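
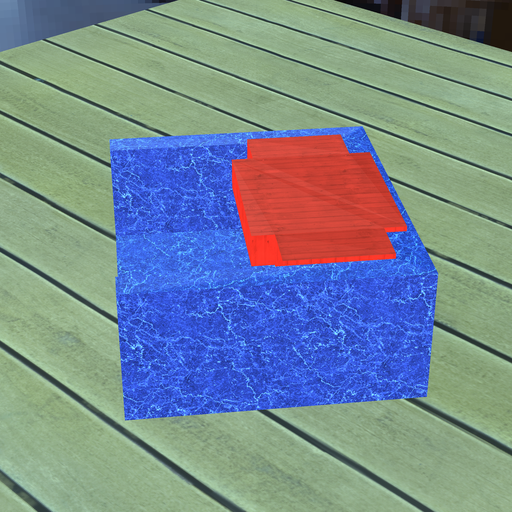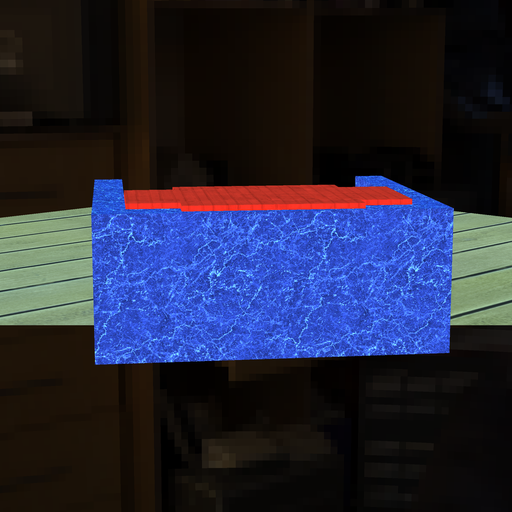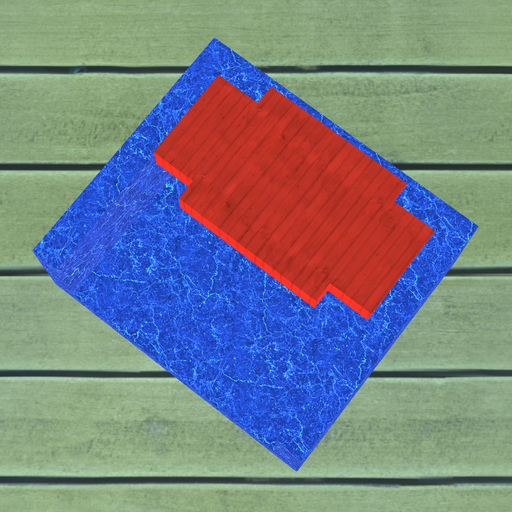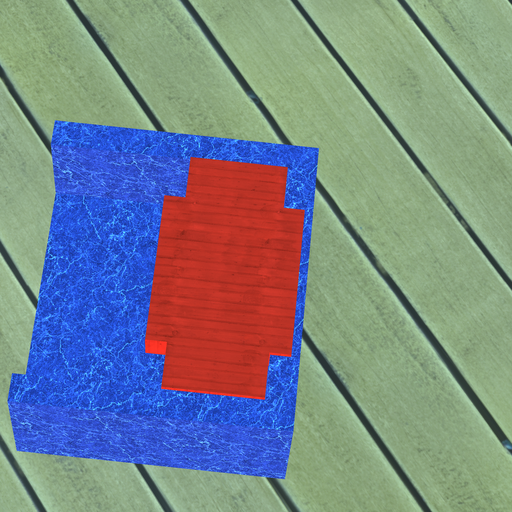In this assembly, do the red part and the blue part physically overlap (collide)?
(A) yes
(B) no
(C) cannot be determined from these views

(A) yes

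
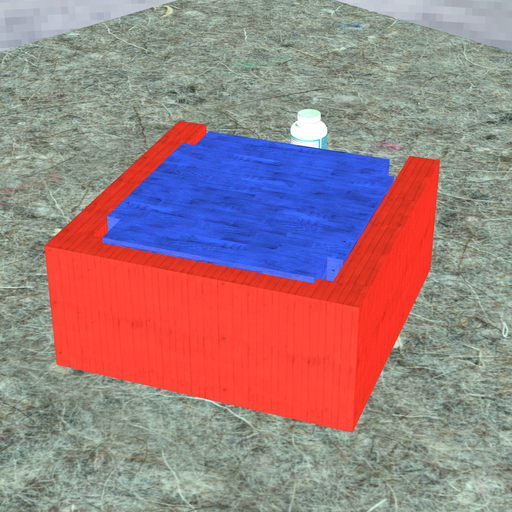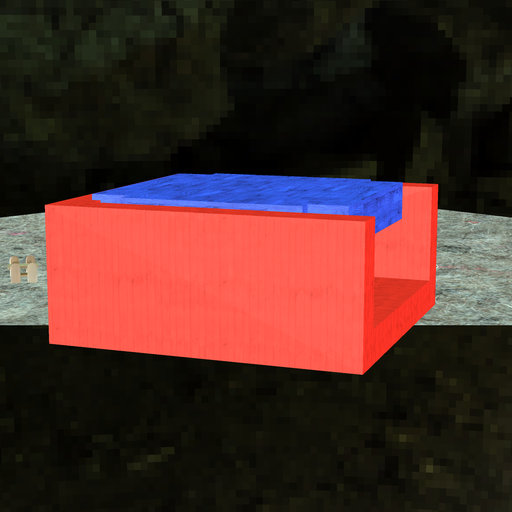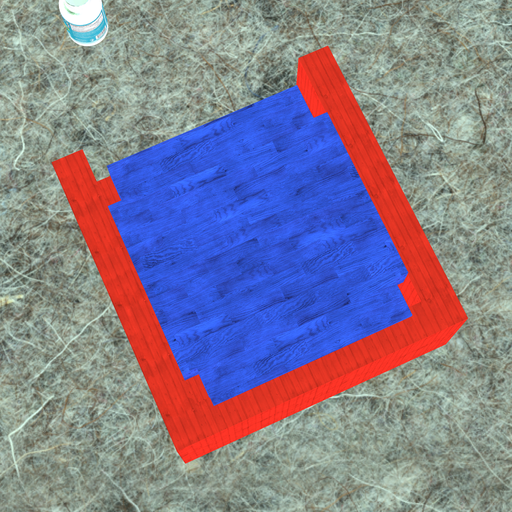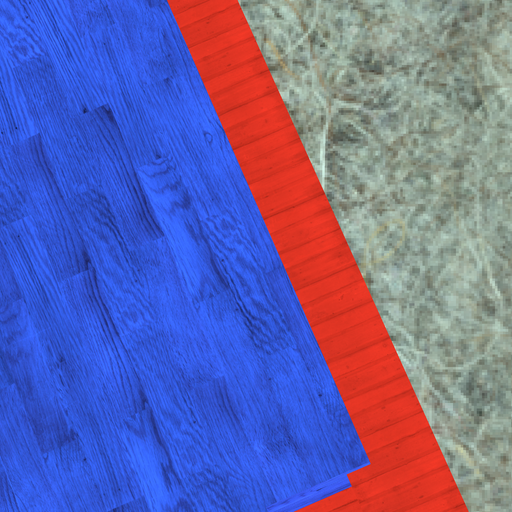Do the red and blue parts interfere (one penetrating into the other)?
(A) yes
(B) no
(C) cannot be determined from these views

(A) yes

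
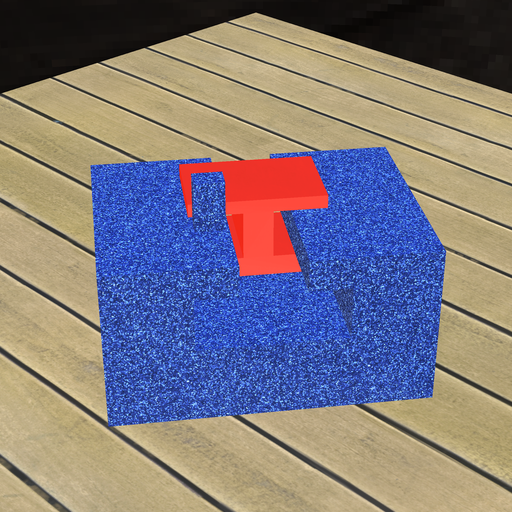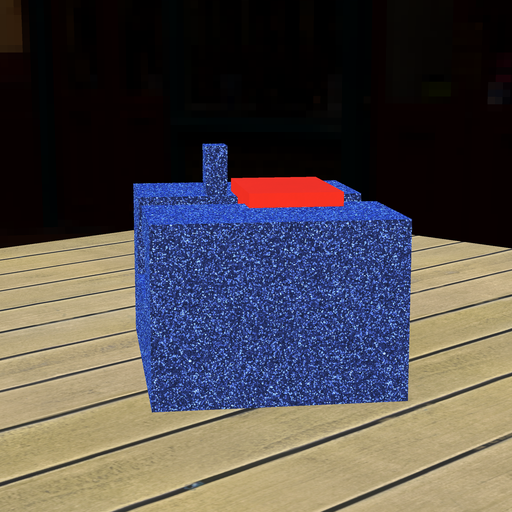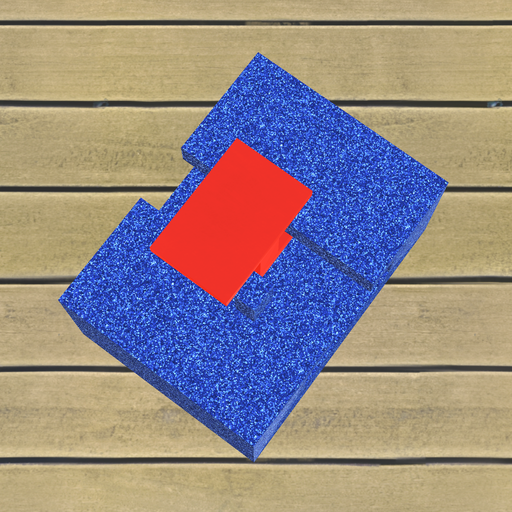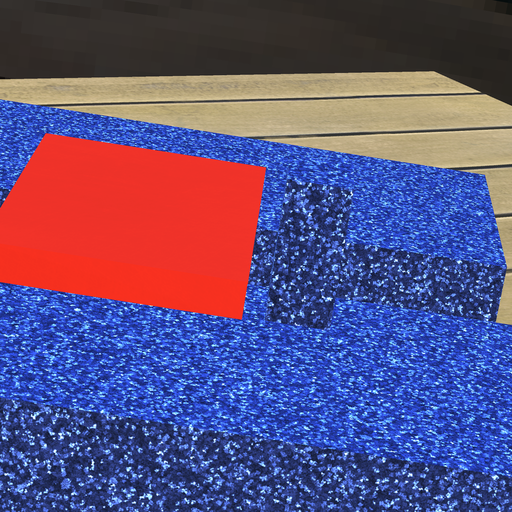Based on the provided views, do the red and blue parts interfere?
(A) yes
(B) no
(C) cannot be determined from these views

(B) no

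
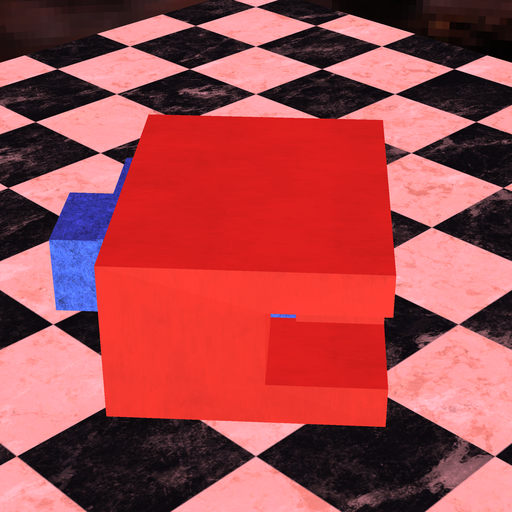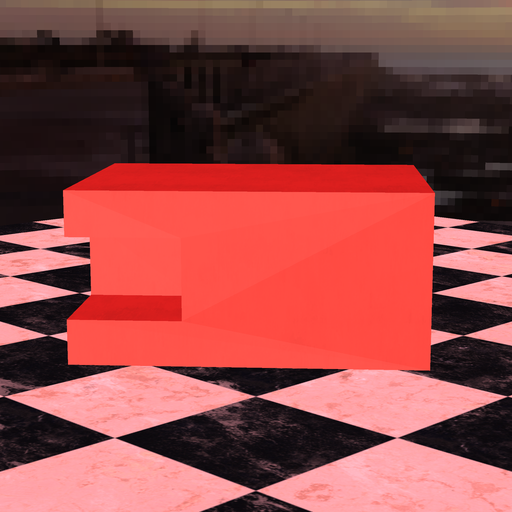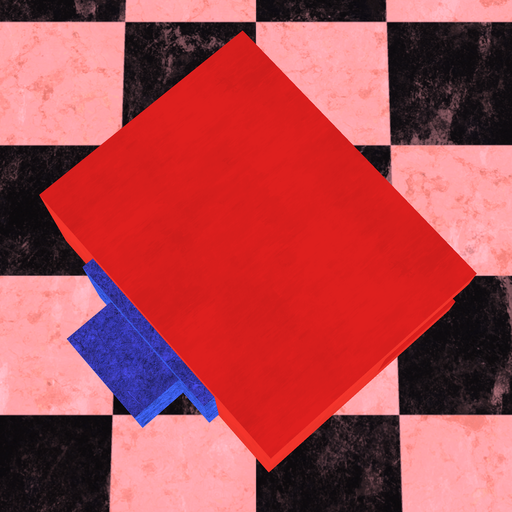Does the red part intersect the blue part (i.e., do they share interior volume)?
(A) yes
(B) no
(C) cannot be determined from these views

(C) cannot be determined from these views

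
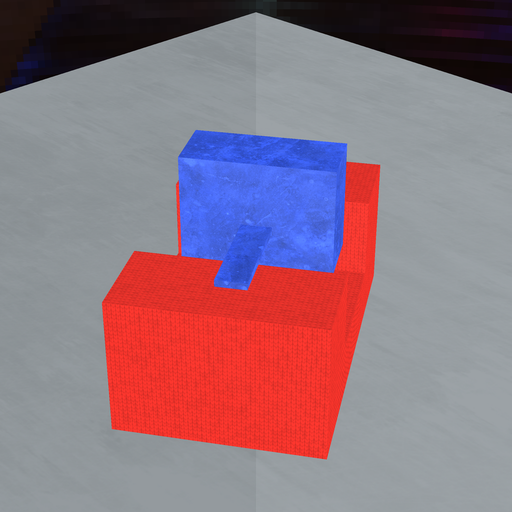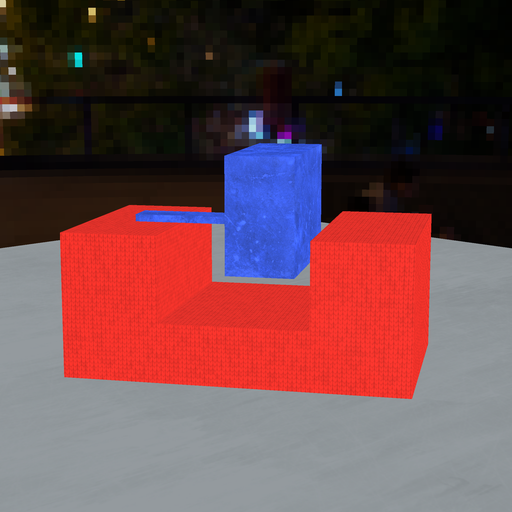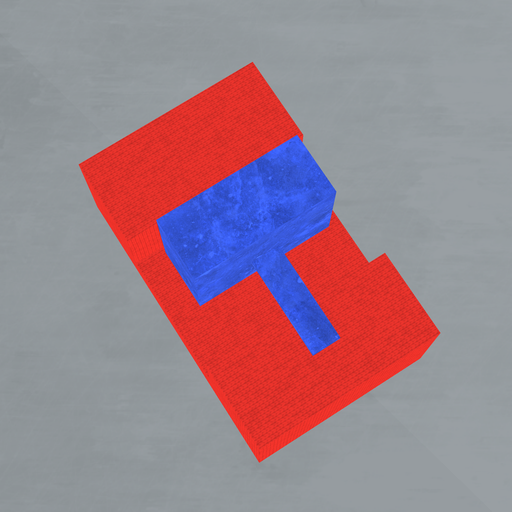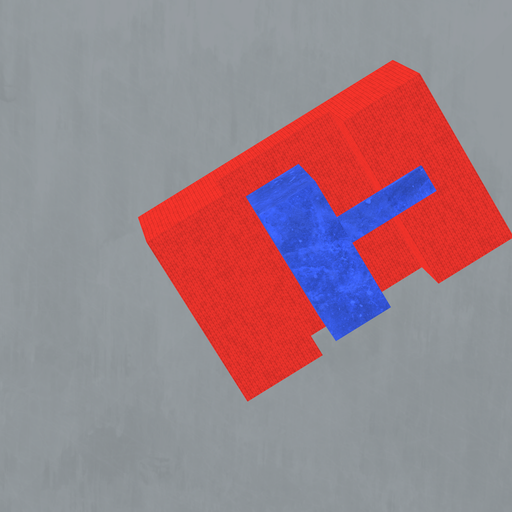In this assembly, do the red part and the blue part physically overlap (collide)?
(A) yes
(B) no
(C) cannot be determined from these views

(B) no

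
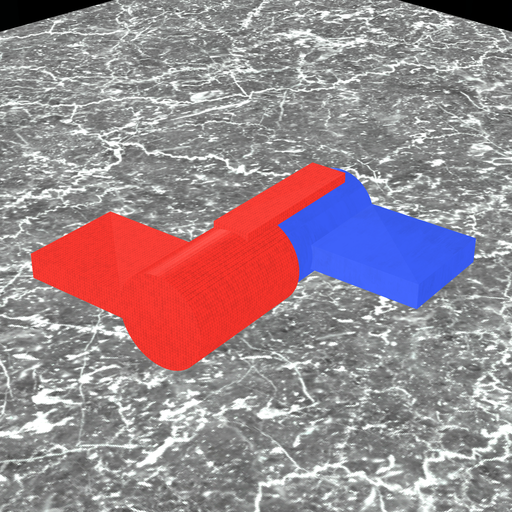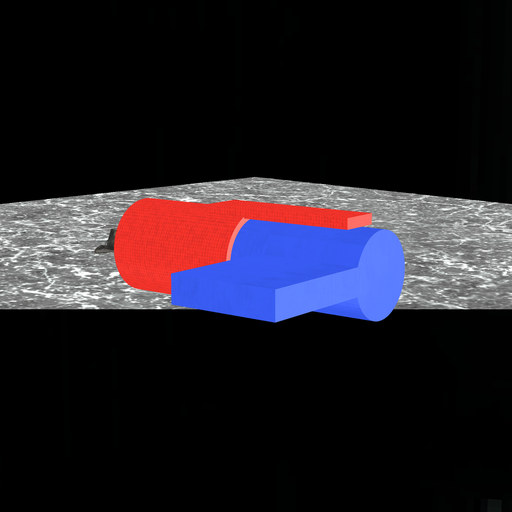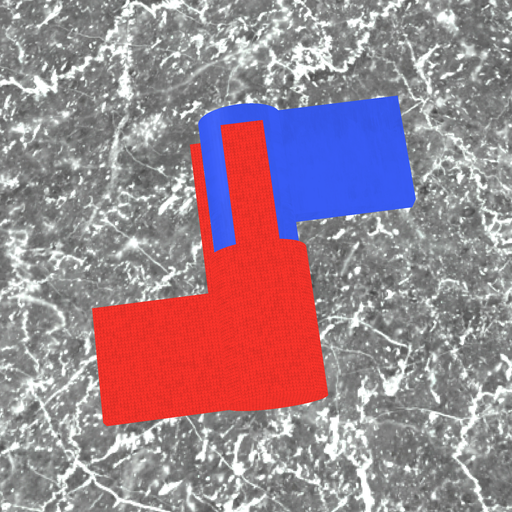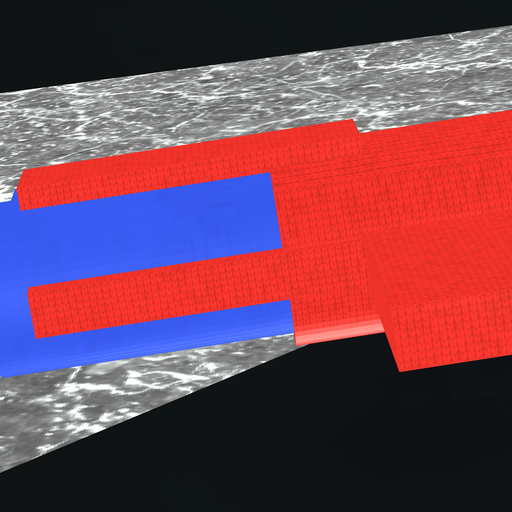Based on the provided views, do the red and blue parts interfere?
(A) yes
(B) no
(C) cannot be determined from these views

(A) yes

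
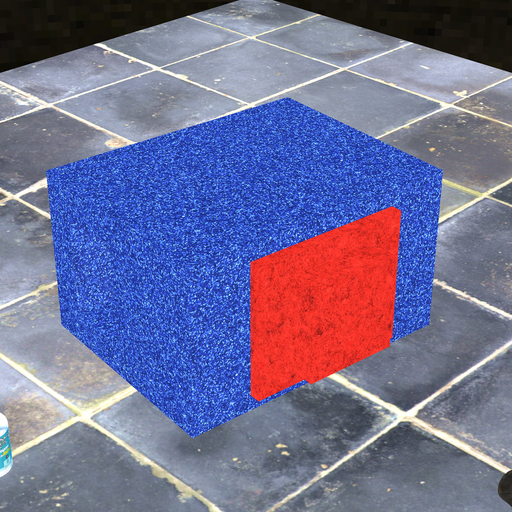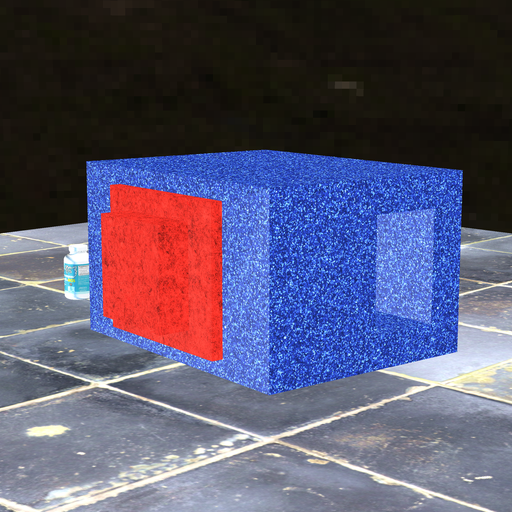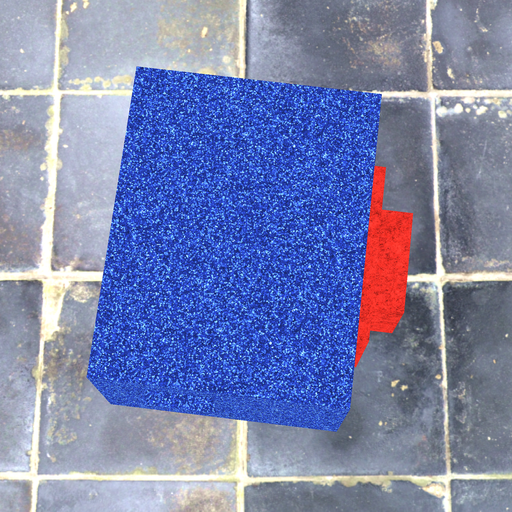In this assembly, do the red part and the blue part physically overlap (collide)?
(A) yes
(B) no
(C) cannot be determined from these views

(C) cannot be determined from these views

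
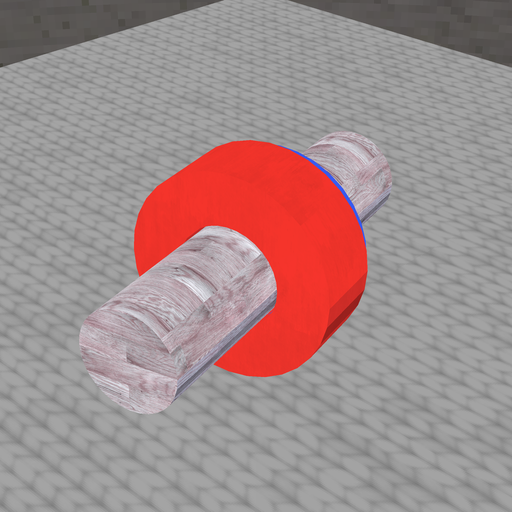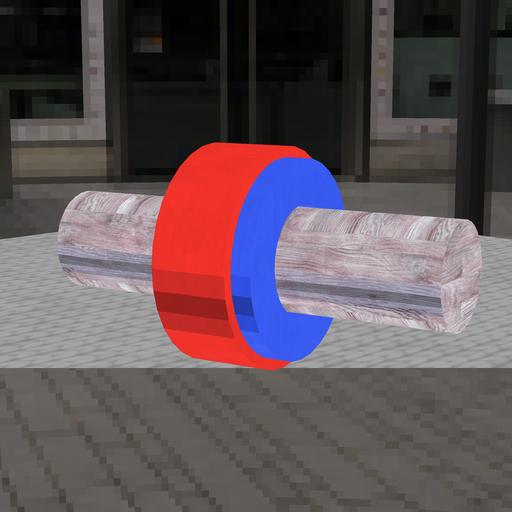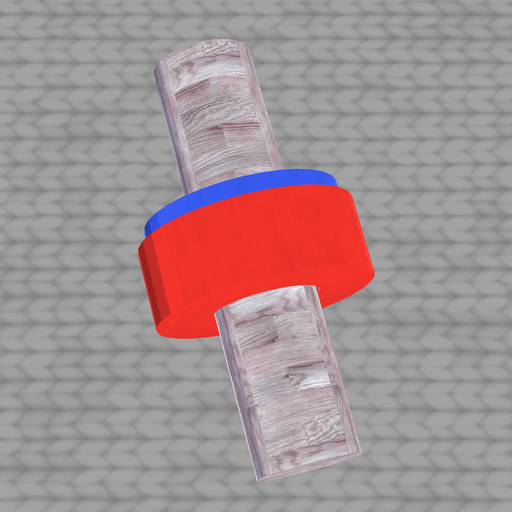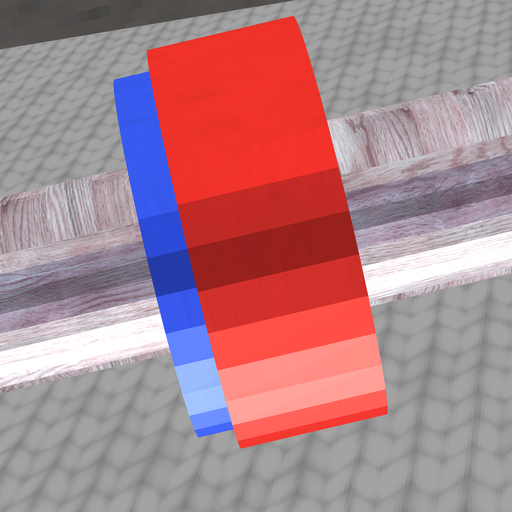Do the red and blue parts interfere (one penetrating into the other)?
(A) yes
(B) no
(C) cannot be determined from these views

(A) yes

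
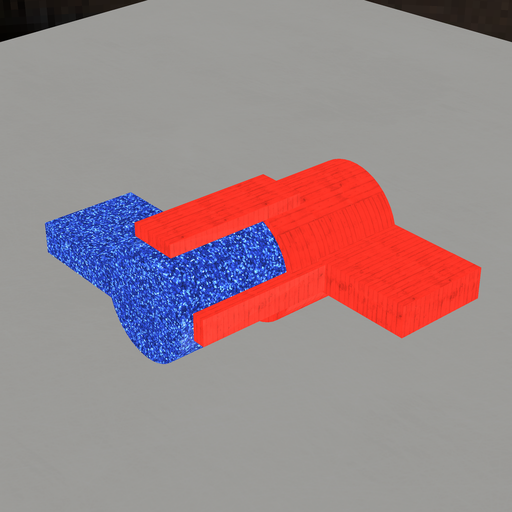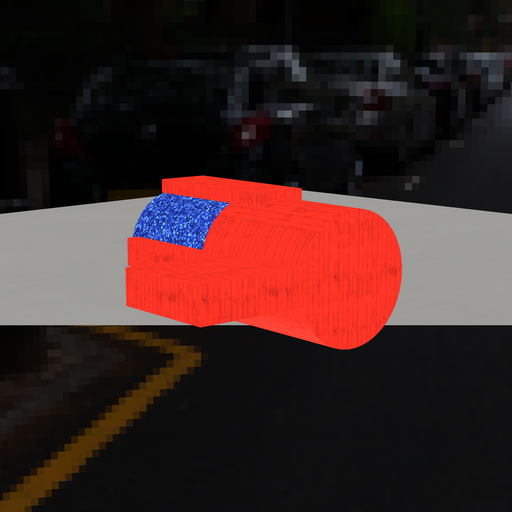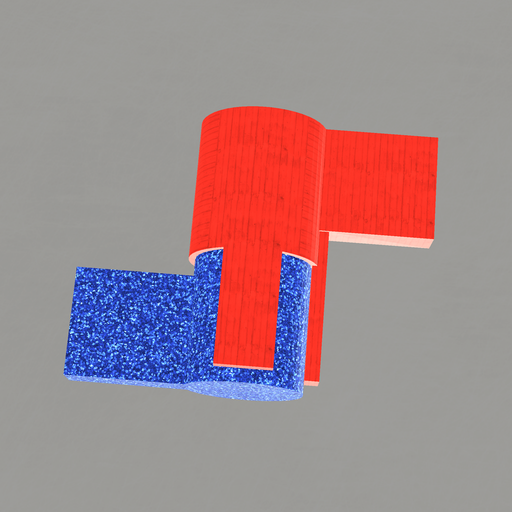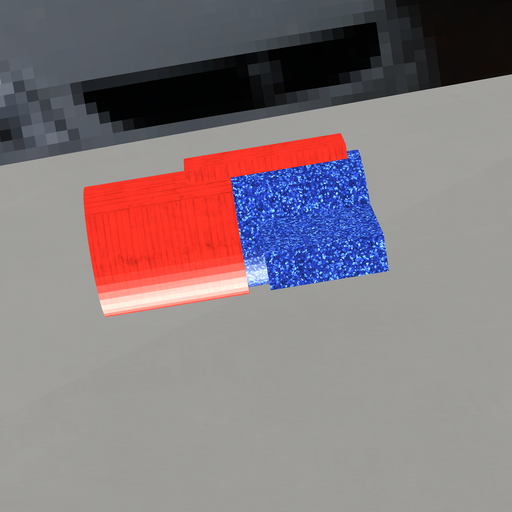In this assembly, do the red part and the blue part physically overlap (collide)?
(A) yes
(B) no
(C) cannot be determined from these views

(A) yes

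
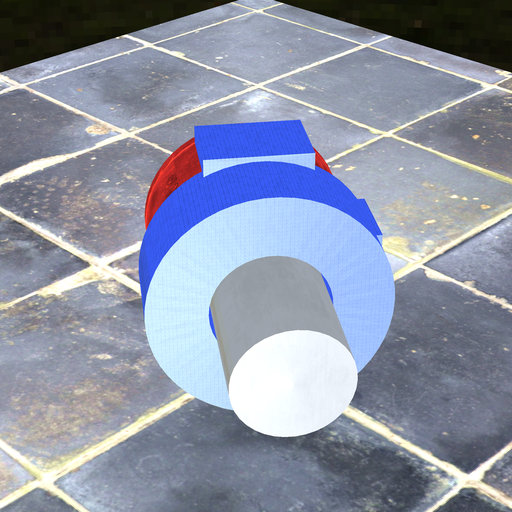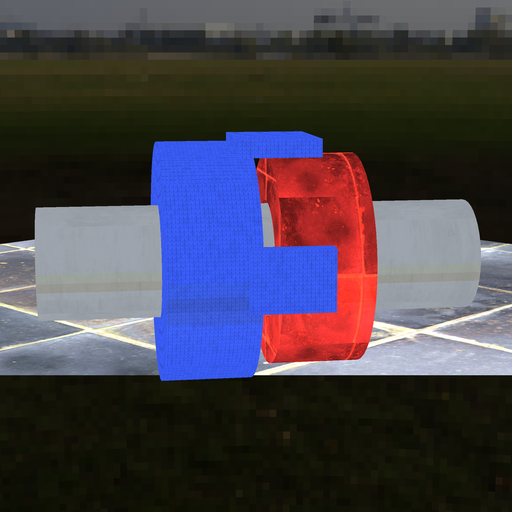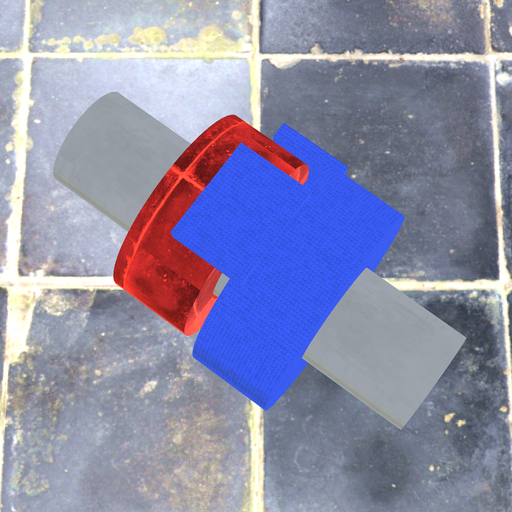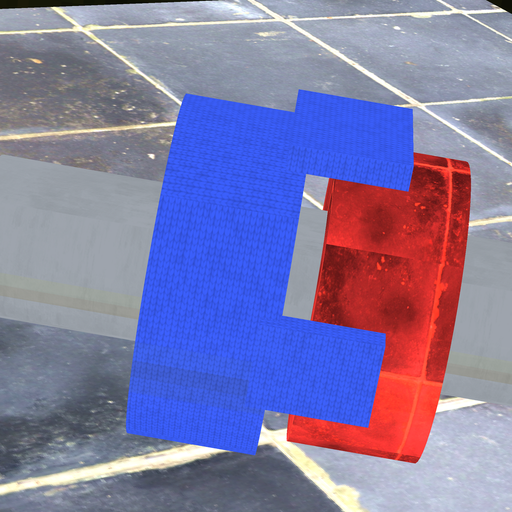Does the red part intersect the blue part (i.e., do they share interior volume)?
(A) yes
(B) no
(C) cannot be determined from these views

(B) no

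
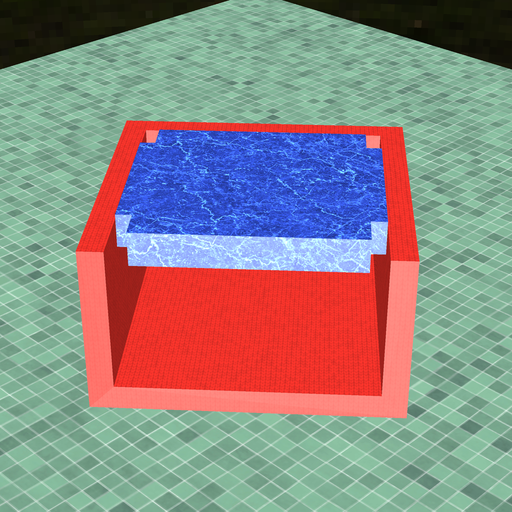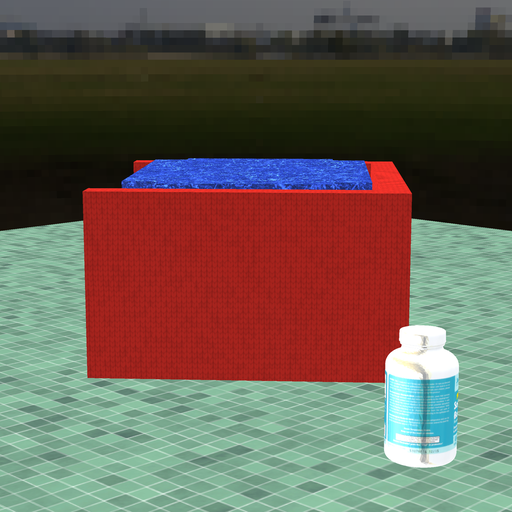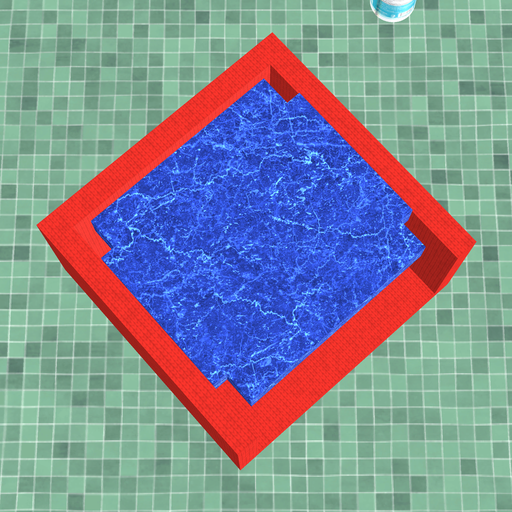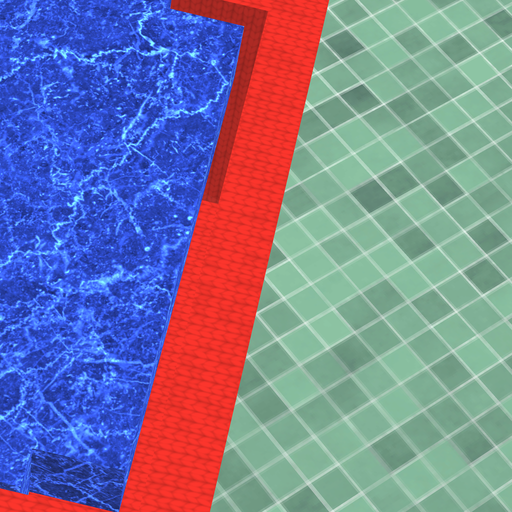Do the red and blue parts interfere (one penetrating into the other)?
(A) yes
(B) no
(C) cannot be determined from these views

(B) no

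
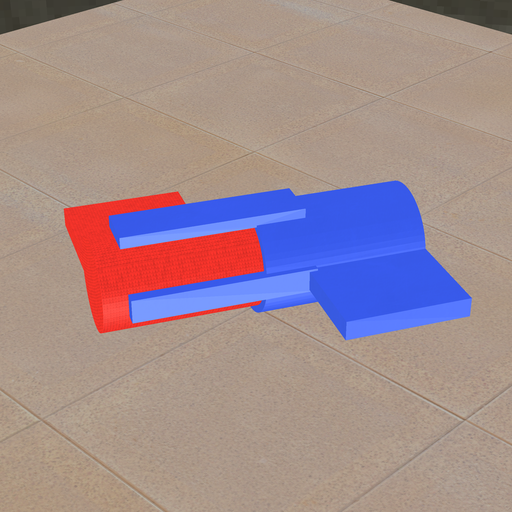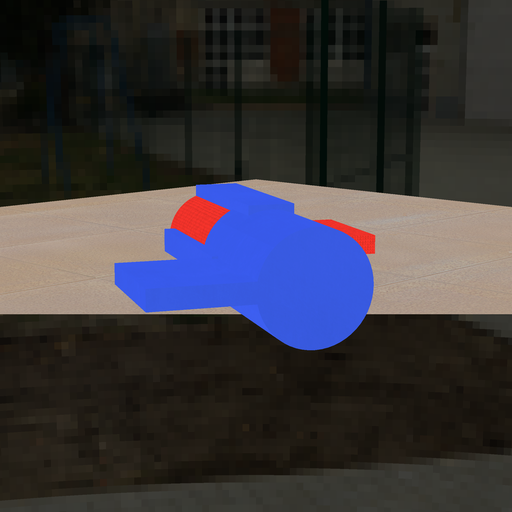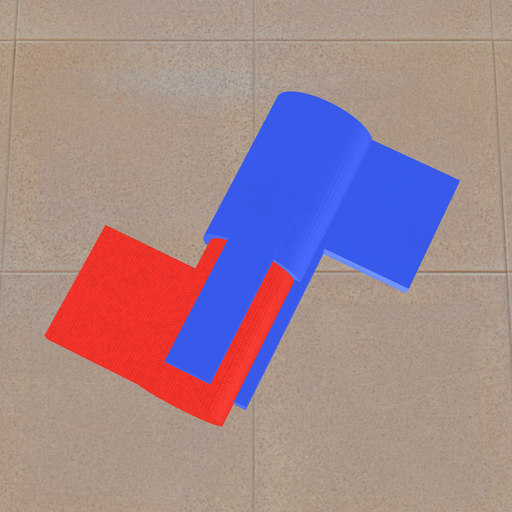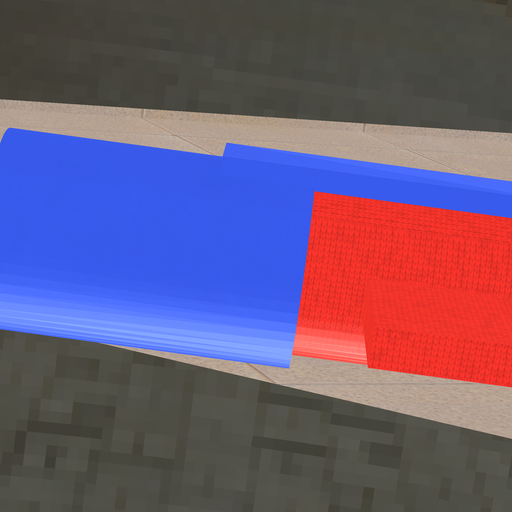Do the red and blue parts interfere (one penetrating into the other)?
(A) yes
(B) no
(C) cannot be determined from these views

(A) yes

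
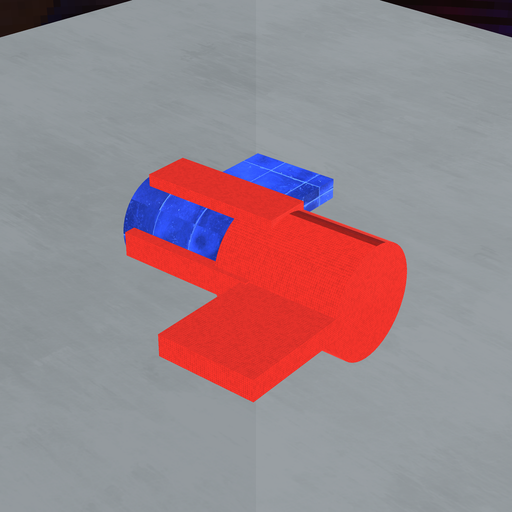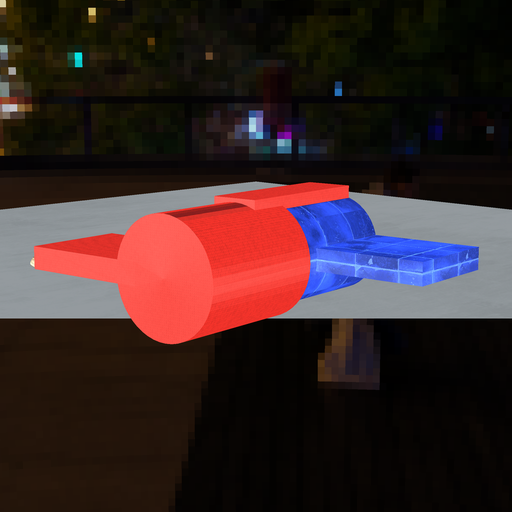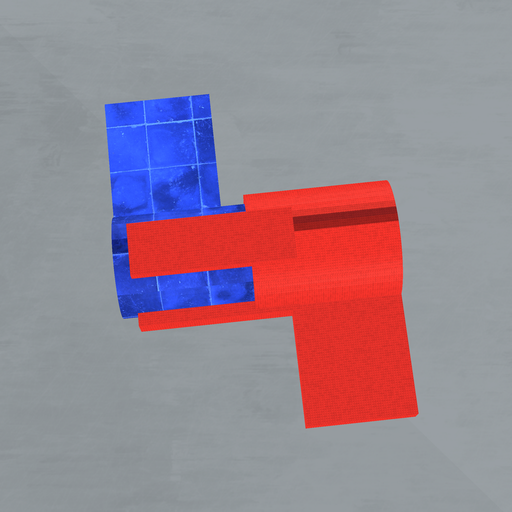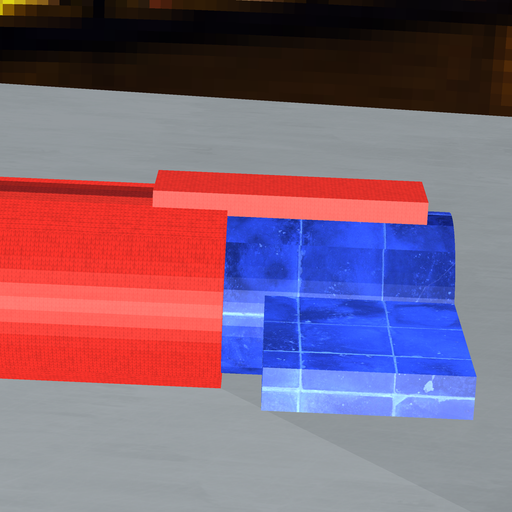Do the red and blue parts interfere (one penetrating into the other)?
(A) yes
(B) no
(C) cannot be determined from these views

(A) yes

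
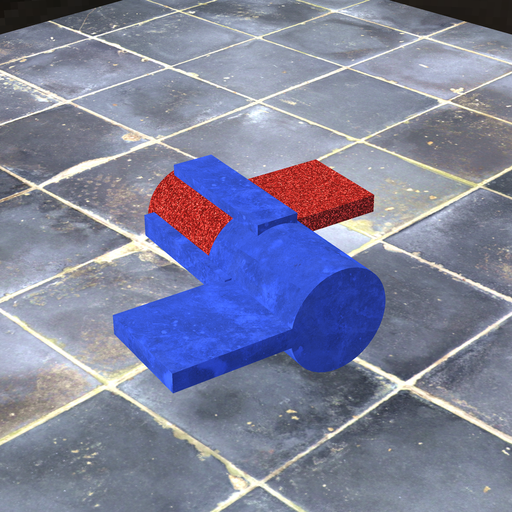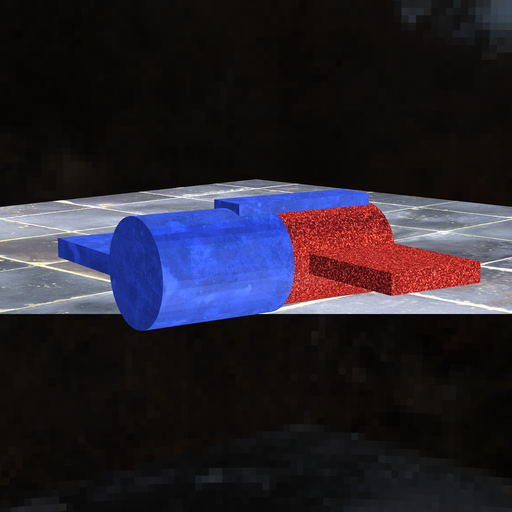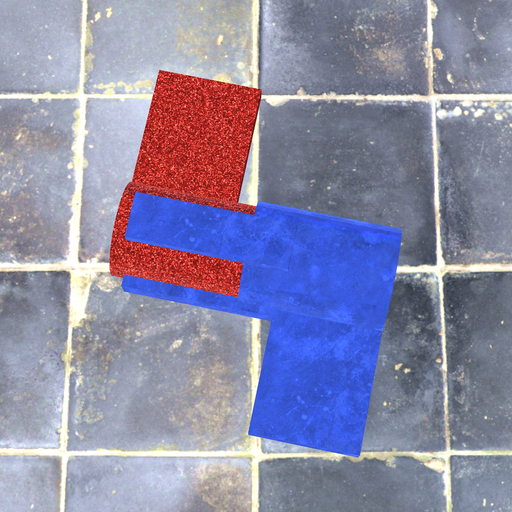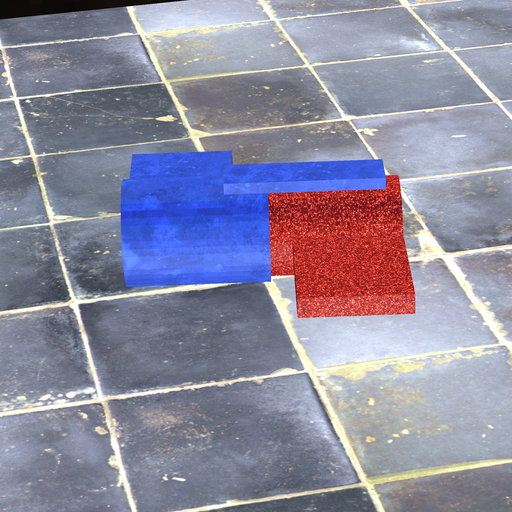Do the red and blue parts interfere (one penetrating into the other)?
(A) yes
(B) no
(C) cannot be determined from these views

(A) yes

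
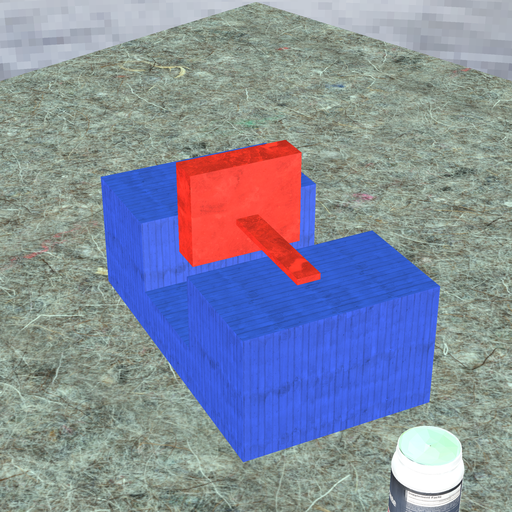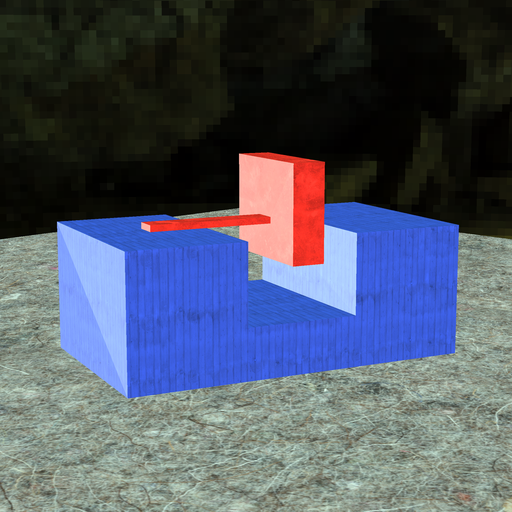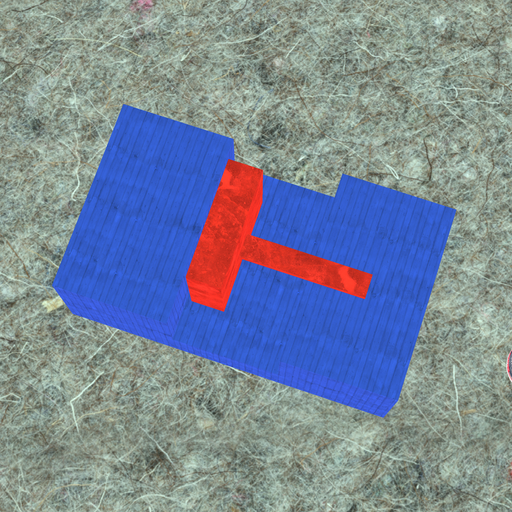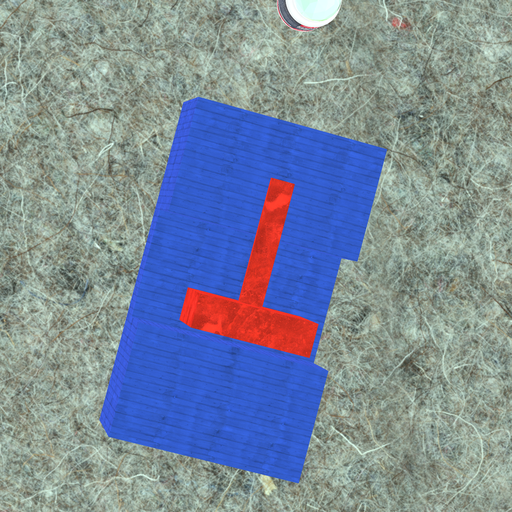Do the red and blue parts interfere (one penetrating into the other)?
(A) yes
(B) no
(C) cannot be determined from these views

(B) no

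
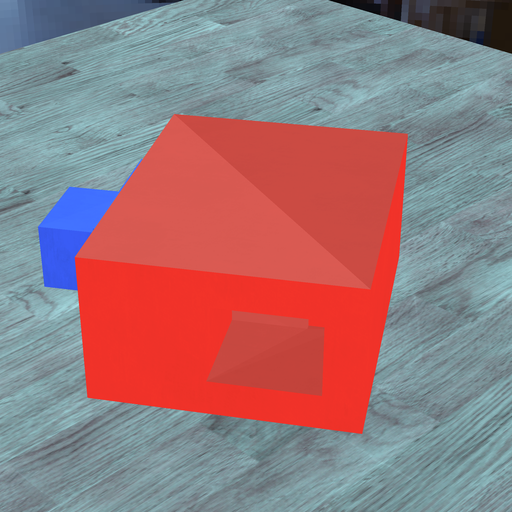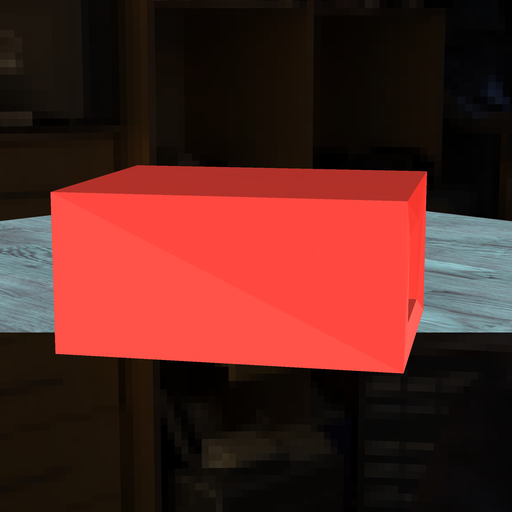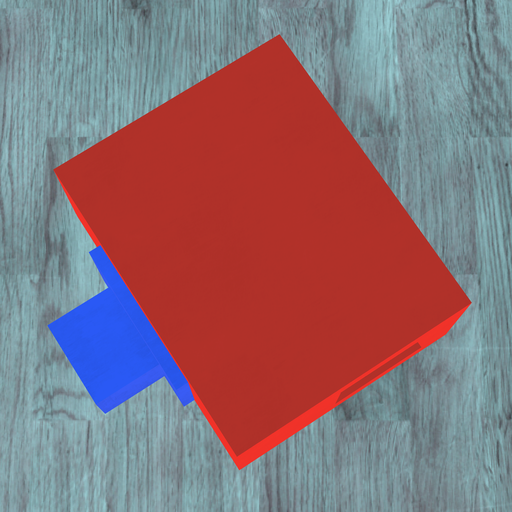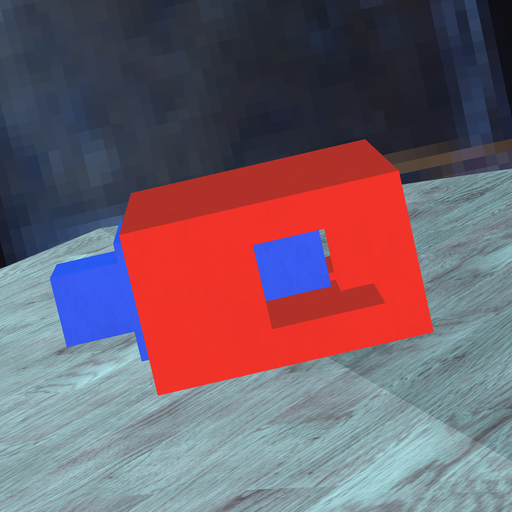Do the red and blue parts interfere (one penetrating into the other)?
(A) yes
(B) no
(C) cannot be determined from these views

(B) no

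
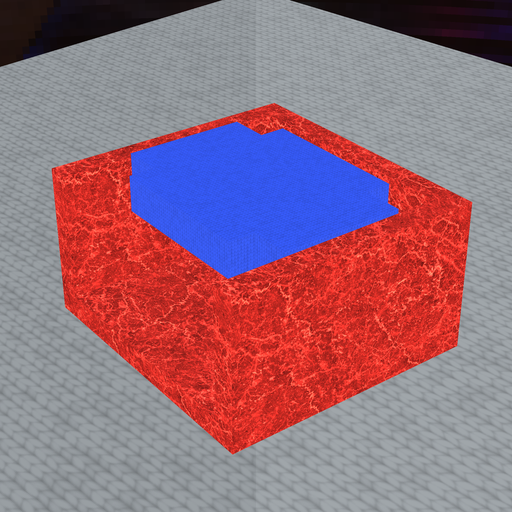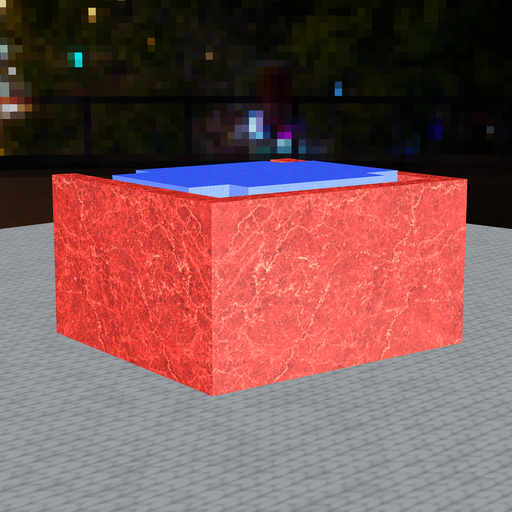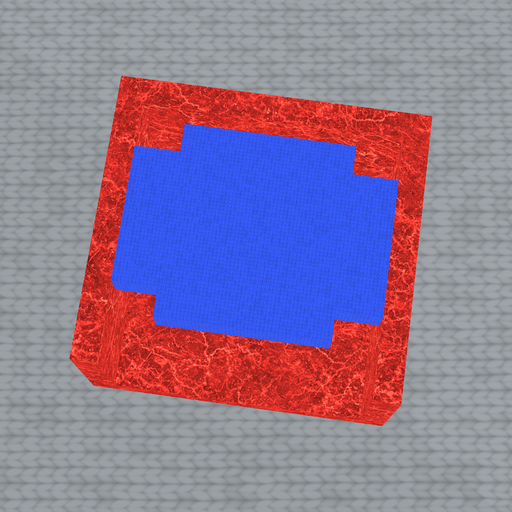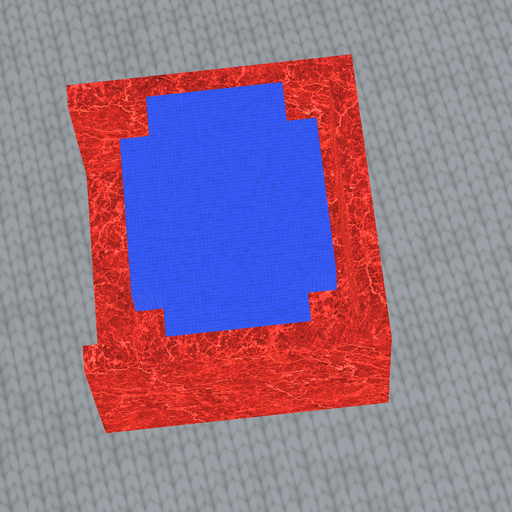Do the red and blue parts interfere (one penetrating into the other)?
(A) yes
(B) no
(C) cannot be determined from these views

(B) no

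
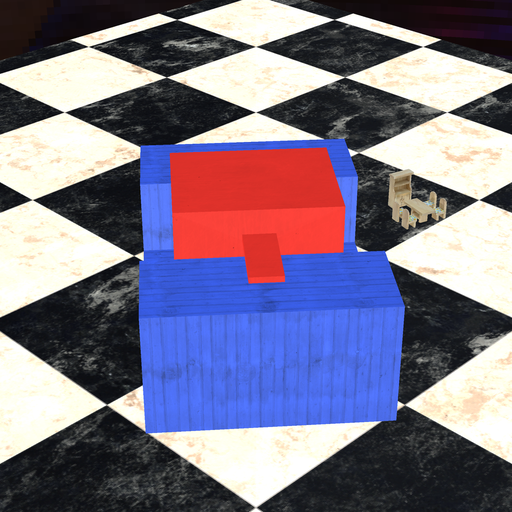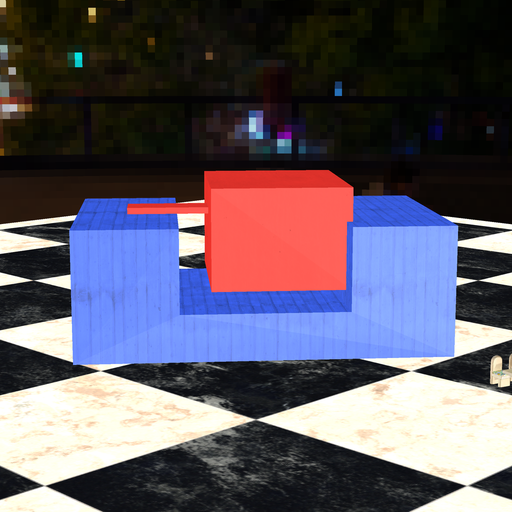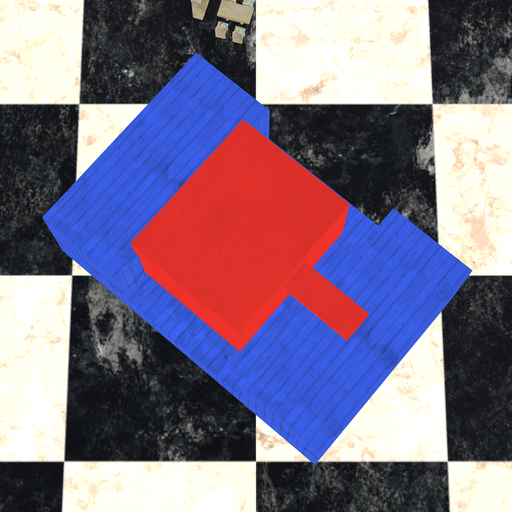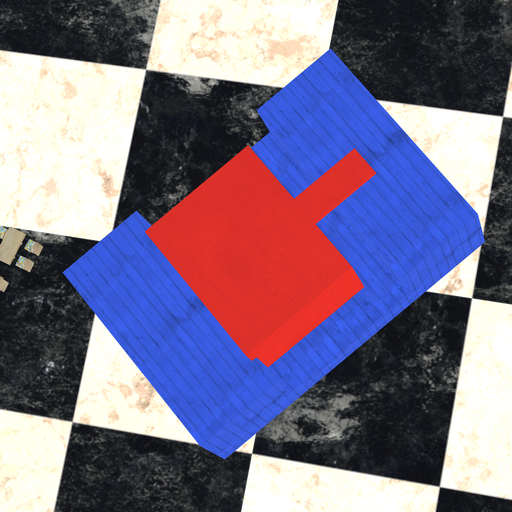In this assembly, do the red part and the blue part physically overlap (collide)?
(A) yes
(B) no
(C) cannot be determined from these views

(A) yes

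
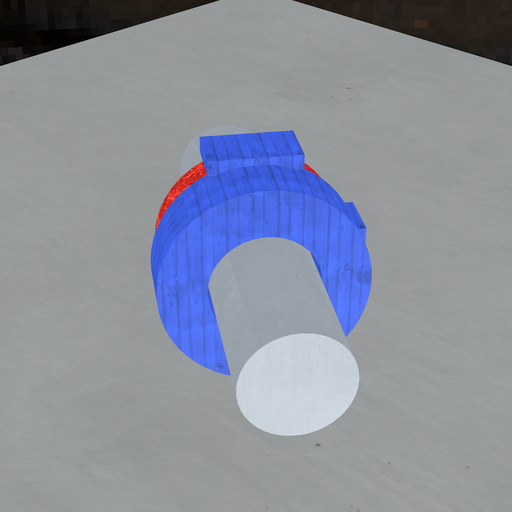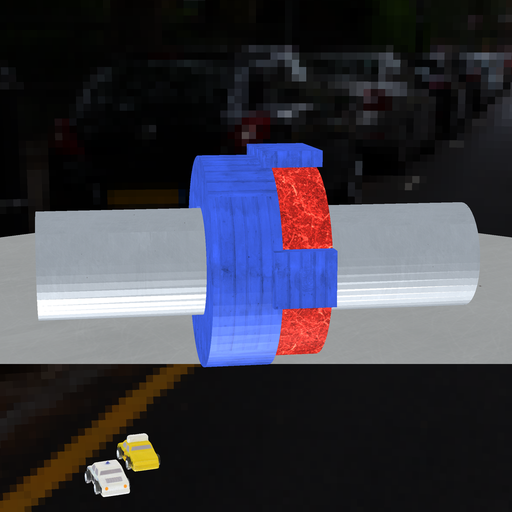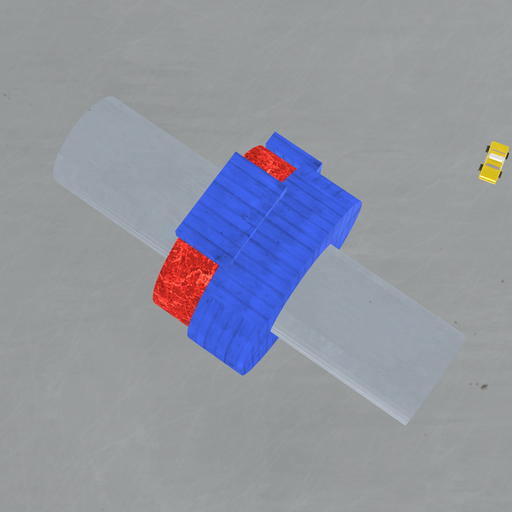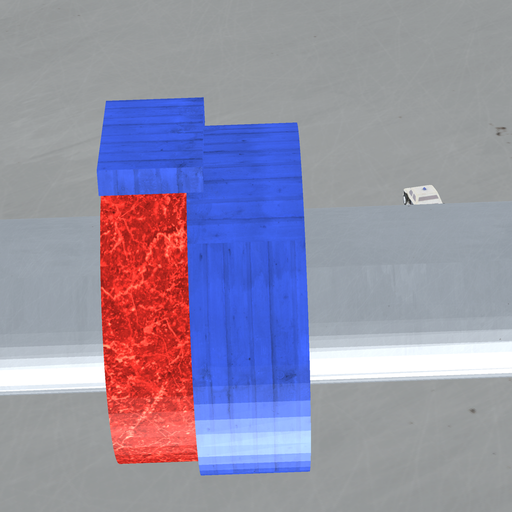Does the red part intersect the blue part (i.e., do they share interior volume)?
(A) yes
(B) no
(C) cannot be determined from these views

(A) yes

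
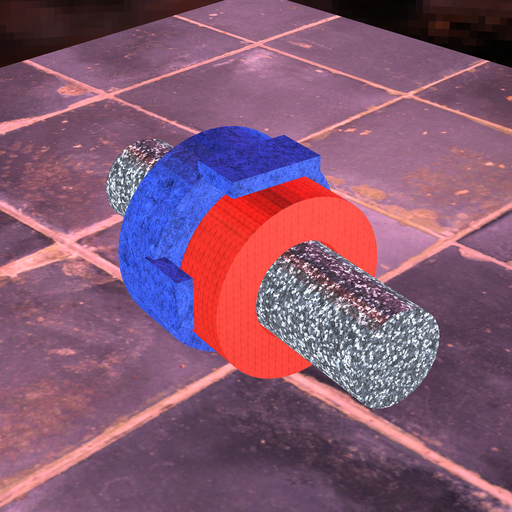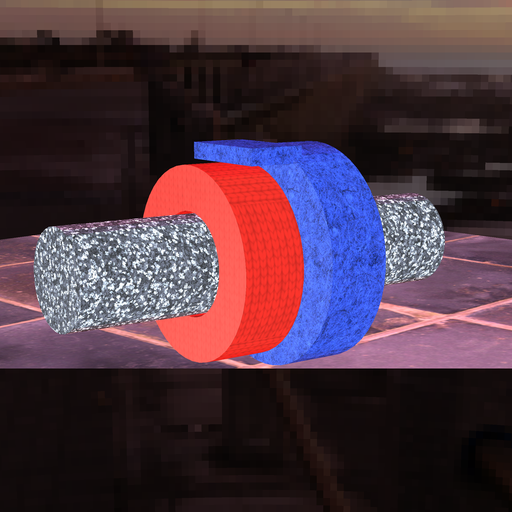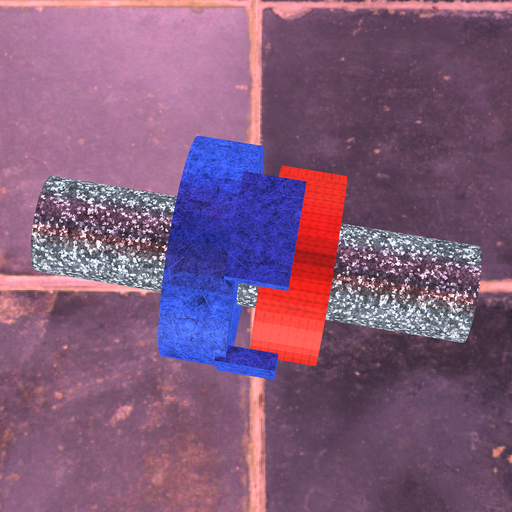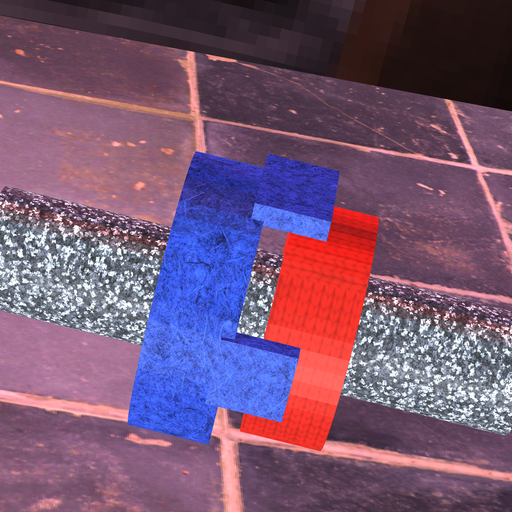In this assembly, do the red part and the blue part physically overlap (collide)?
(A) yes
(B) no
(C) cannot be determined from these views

(B) no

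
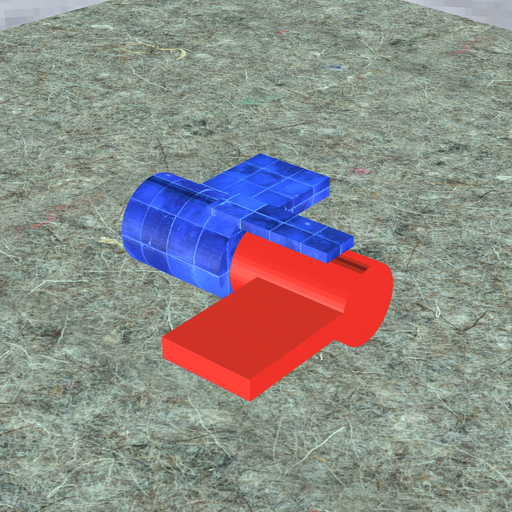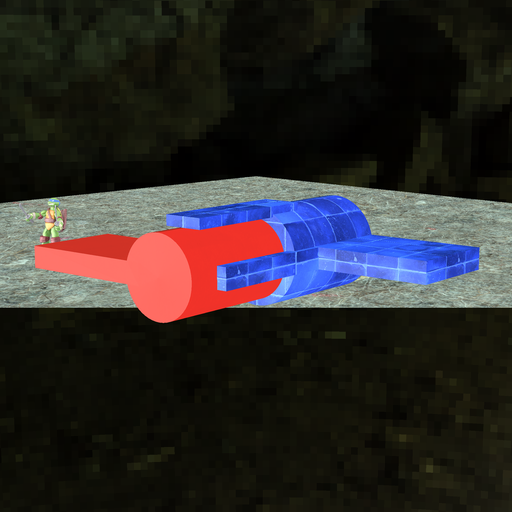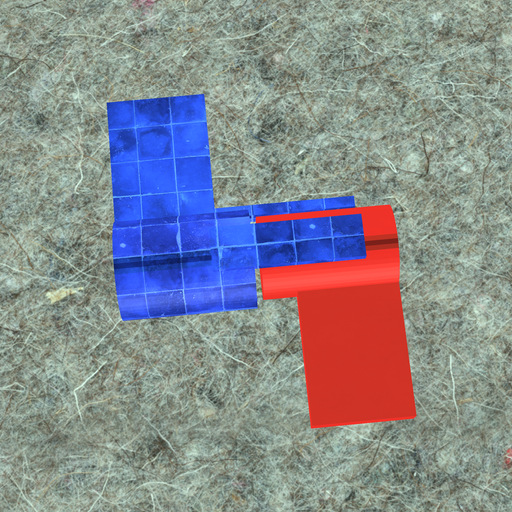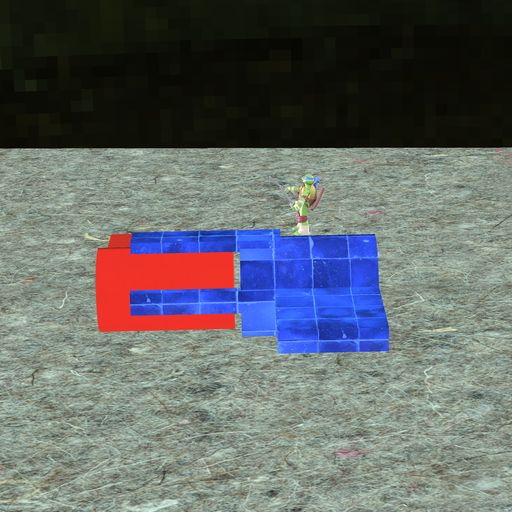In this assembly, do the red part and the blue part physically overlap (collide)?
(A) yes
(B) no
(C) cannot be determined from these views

(B) no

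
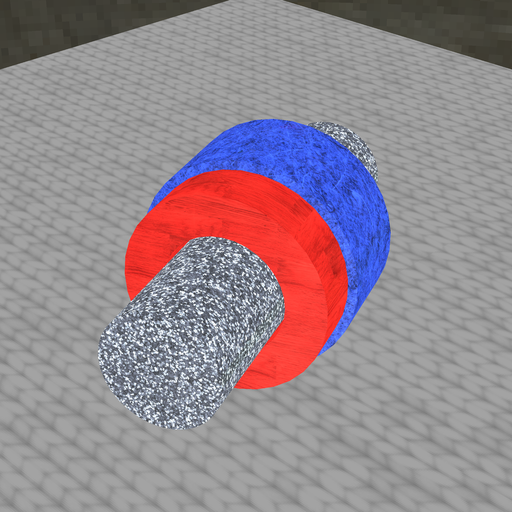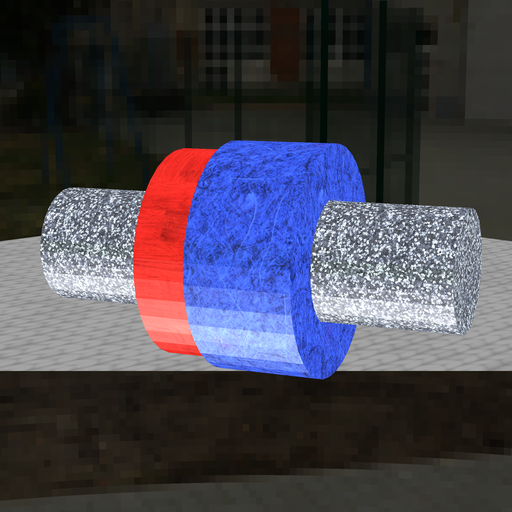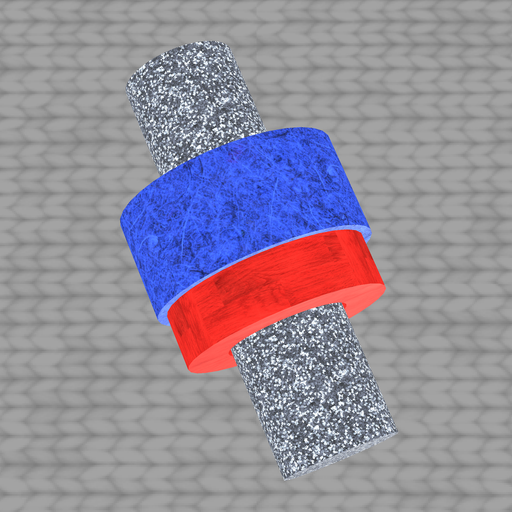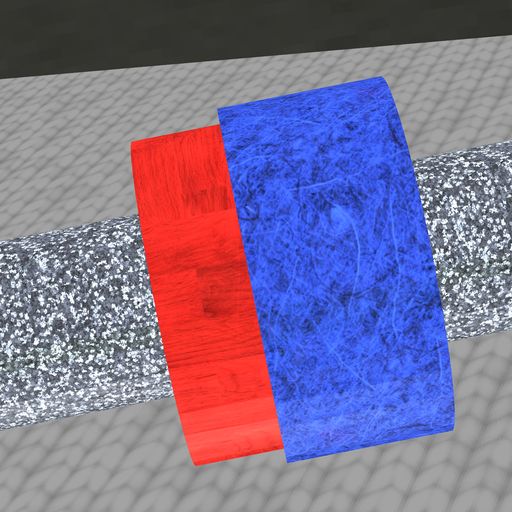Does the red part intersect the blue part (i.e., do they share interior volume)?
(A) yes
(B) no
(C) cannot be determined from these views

(A) yes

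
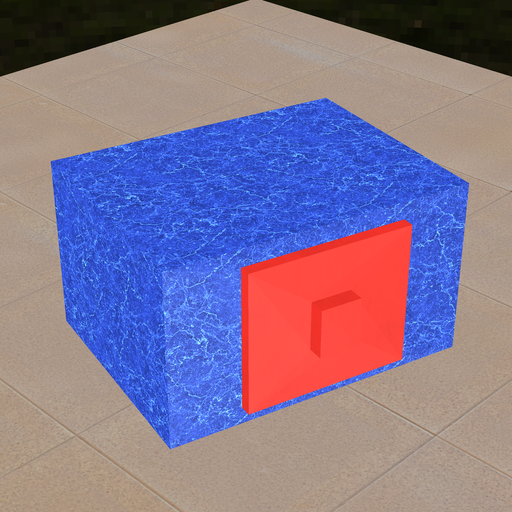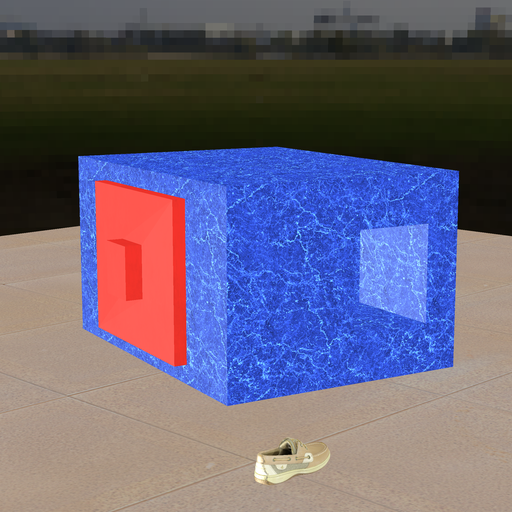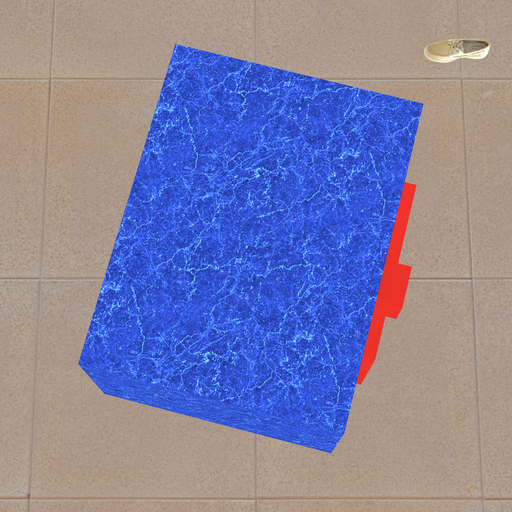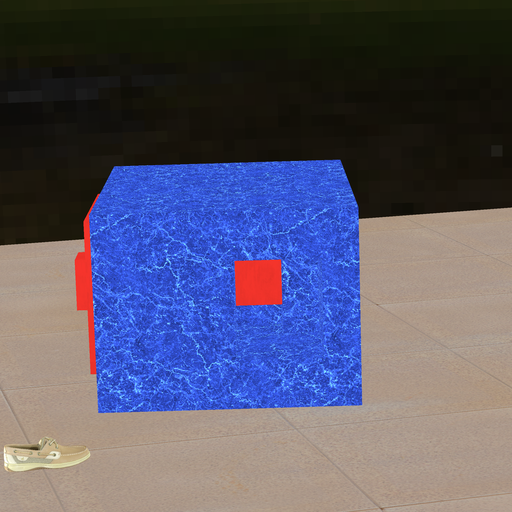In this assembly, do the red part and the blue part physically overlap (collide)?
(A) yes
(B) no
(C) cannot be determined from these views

(A) yes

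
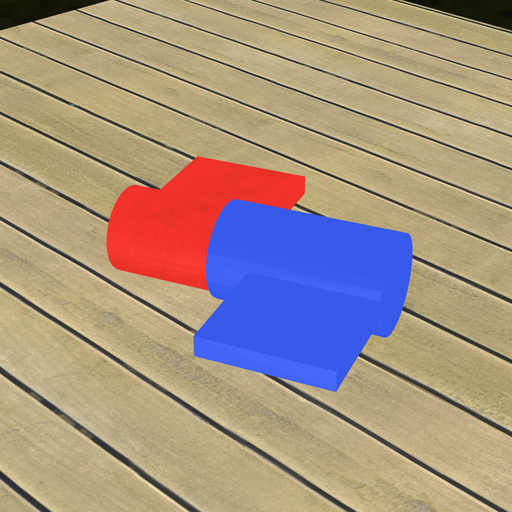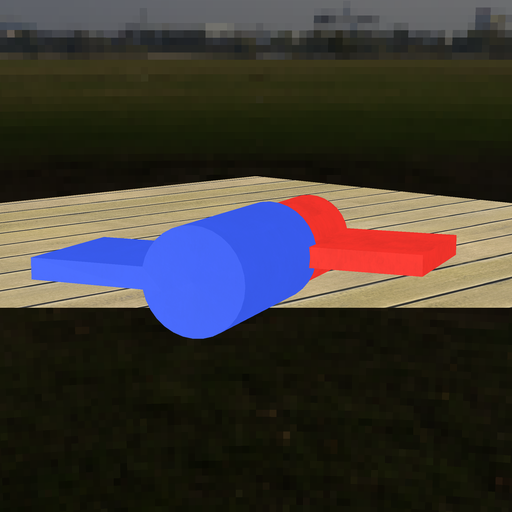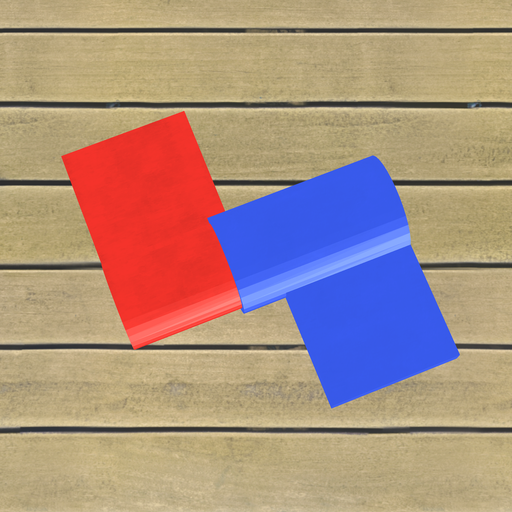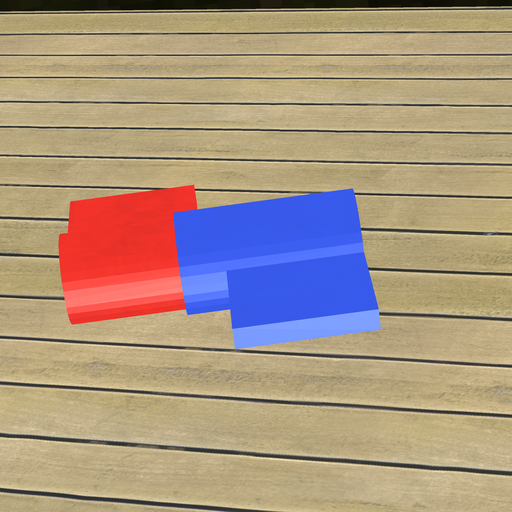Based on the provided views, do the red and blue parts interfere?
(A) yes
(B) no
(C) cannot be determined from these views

(A) yes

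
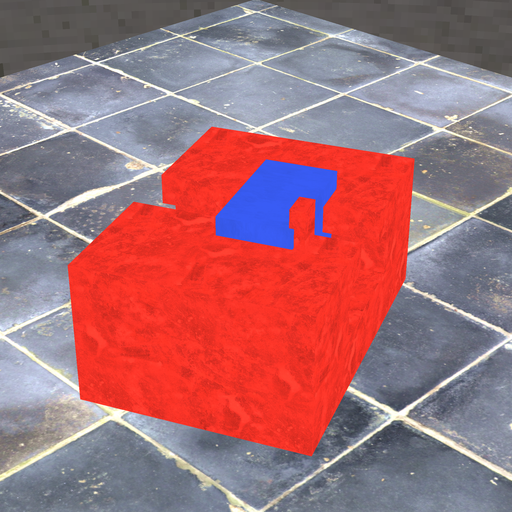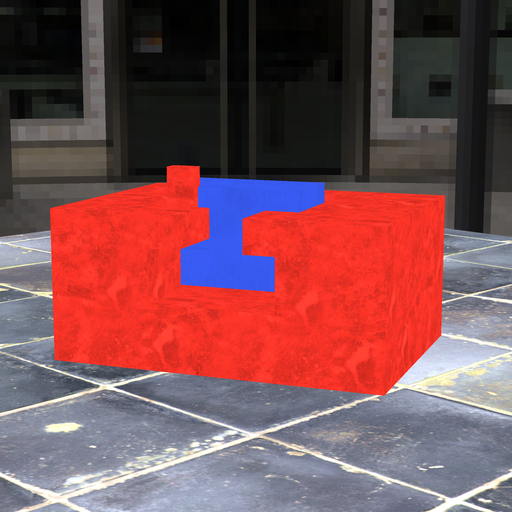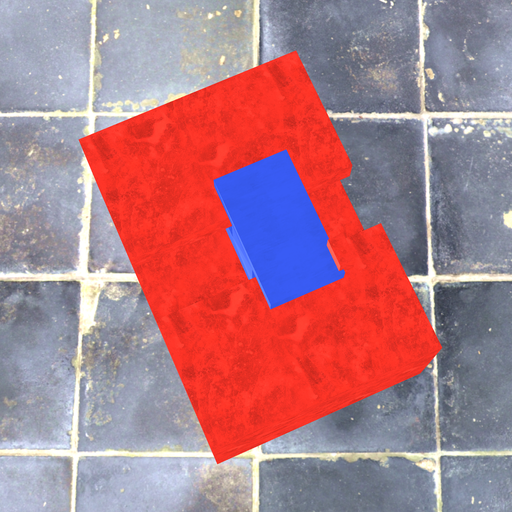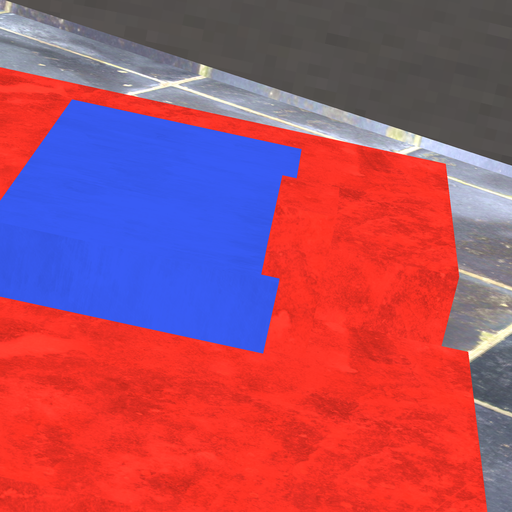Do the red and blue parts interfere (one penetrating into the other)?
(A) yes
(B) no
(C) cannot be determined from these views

(A) yes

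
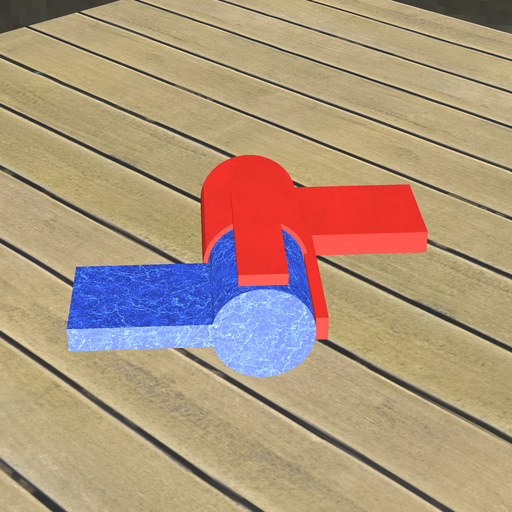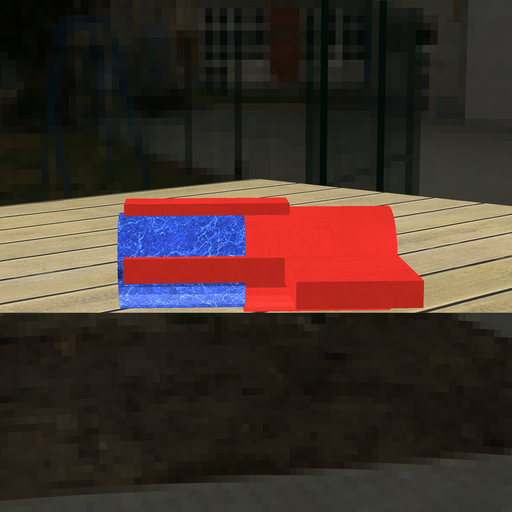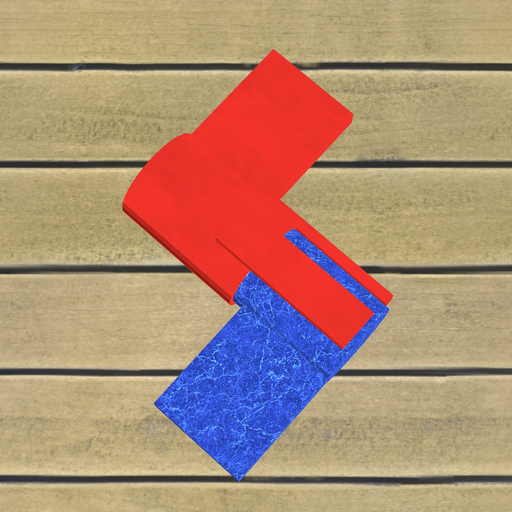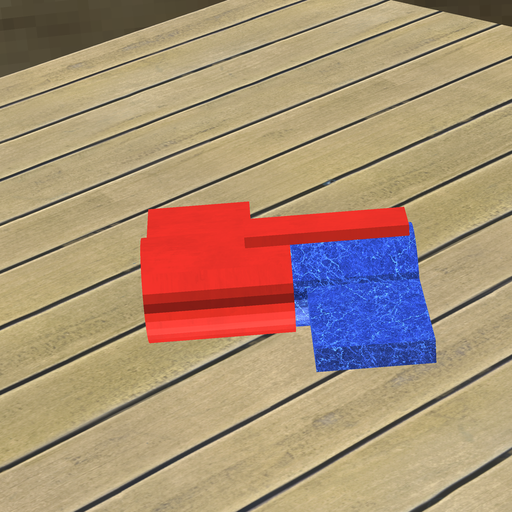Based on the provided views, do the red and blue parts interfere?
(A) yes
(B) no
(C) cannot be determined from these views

(A) yes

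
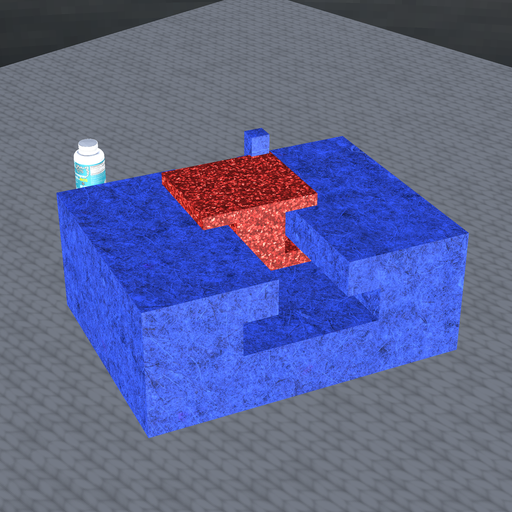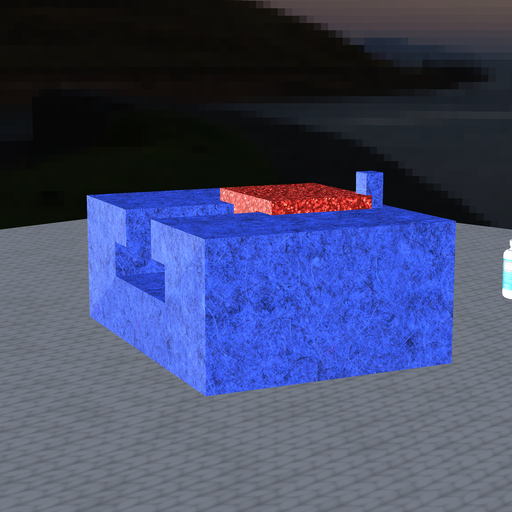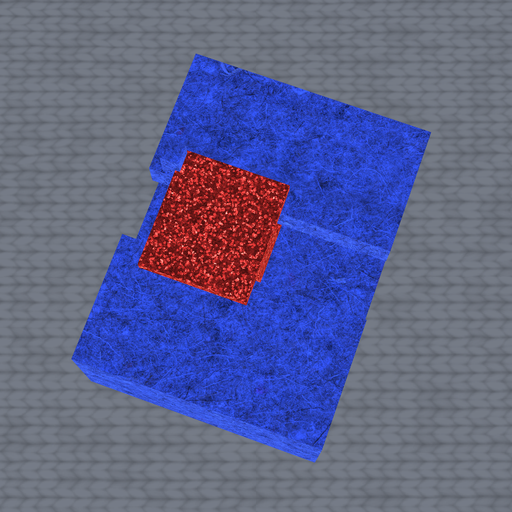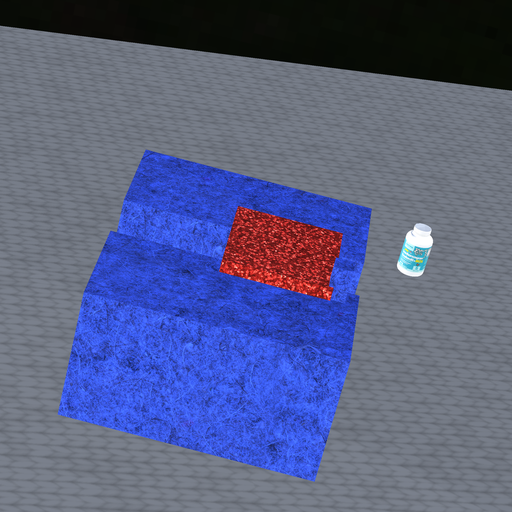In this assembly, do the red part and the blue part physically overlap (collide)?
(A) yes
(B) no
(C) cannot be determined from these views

(A) yes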